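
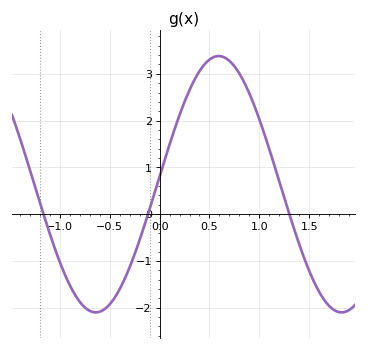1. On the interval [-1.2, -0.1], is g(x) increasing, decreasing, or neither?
neither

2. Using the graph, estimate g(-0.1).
0.109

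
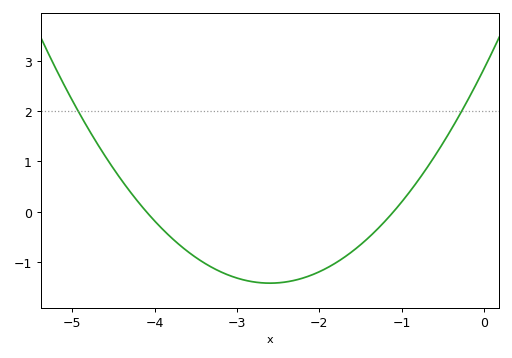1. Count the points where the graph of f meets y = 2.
2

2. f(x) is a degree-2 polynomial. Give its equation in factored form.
y = 0.63(x + 4.1)(x + 1.1)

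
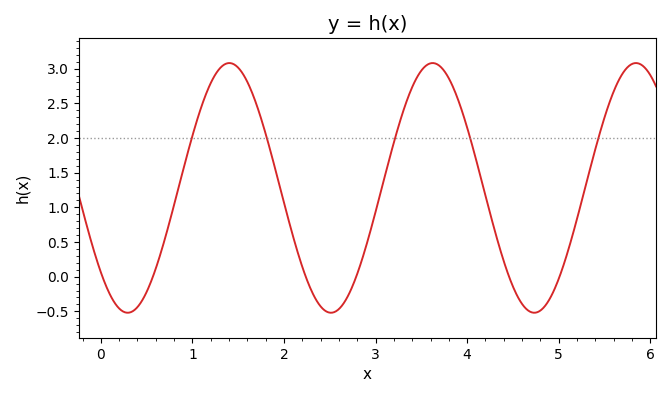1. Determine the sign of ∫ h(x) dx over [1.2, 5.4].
positive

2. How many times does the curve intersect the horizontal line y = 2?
5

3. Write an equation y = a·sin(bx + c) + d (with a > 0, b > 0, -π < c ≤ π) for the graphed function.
y = 1.8sin(2.83x - 2.4) + 1.28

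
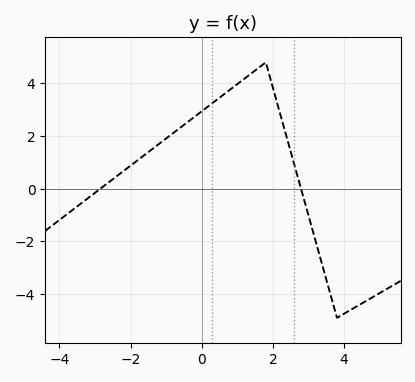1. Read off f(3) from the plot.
-1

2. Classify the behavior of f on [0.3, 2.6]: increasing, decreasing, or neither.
neither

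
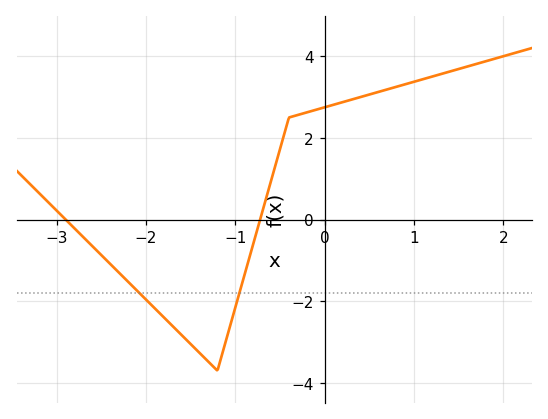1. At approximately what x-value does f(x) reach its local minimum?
-1.2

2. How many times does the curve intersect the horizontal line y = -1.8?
2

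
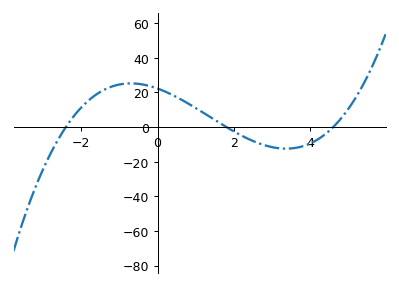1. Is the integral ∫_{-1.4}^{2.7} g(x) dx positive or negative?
positive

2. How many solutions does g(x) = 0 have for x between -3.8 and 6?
3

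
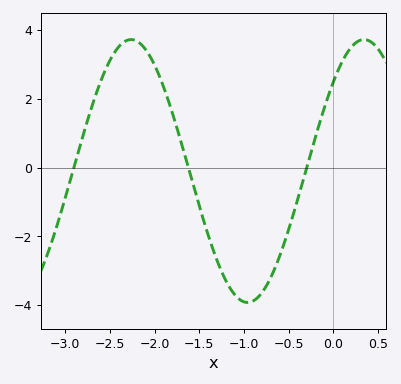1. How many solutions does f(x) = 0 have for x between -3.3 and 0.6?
3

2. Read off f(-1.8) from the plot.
1.6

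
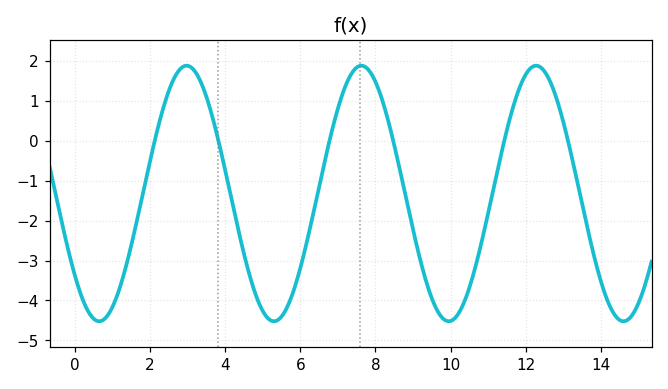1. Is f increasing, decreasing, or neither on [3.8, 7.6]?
neither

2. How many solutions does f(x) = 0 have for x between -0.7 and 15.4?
6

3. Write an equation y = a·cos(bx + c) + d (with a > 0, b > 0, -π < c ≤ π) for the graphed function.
y = 3.2cos(1.35x + 2.27) - 1.32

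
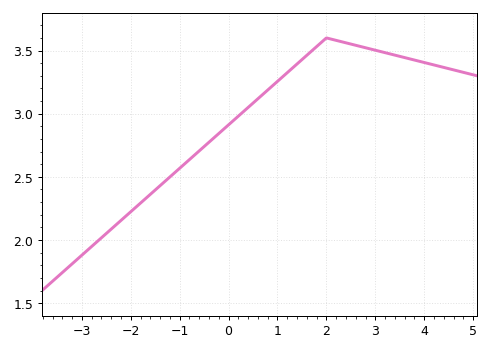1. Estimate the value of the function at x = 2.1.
3.59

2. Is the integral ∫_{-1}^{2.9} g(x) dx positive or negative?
positive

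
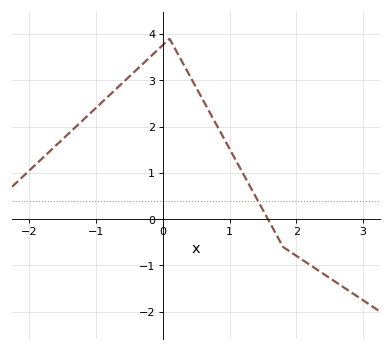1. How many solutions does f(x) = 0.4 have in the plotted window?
1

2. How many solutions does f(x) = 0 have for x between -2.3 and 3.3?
1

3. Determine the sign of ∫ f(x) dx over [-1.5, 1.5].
positive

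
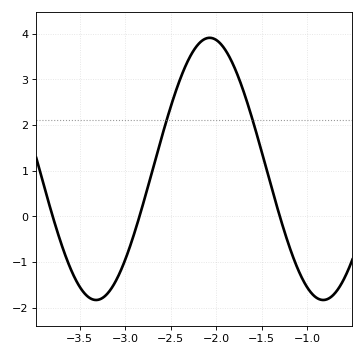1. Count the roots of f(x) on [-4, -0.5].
3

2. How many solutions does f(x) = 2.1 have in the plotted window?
2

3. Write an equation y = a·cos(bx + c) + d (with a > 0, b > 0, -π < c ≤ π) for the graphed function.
y = 2.87cos(2.52x - 1.06) + 1.04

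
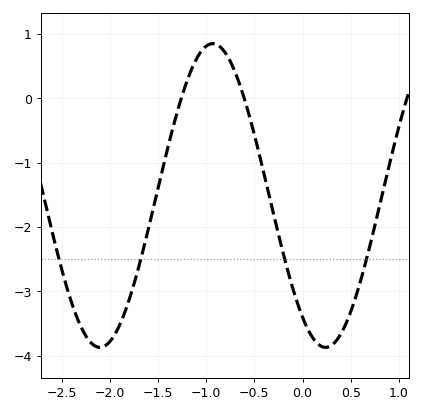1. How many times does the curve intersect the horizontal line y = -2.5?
4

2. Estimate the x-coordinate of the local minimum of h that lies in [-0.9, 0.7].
0.2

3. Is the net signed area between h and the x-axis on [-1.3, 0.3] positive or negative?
negative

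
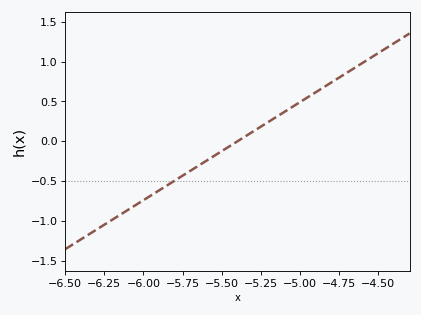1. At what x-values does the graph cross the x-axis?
-5.4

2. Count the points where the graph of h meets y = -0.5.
1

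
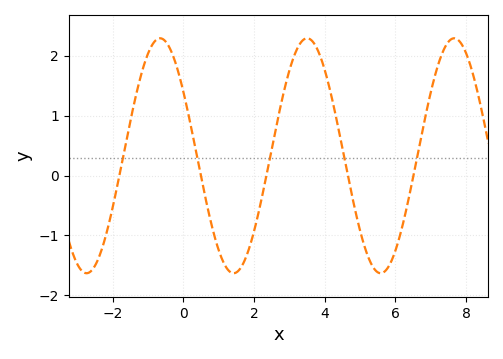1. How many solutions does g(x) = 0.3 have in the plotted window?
5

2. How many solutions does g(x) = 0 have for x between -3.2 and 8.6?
5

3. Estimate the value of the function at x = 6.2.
-0.8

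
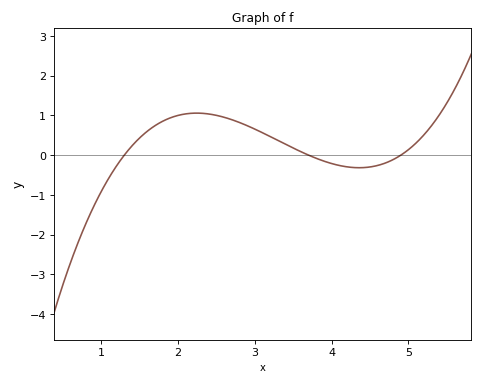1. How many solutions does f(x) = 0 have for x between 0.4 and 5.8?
3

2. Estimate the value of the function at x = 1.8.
0.854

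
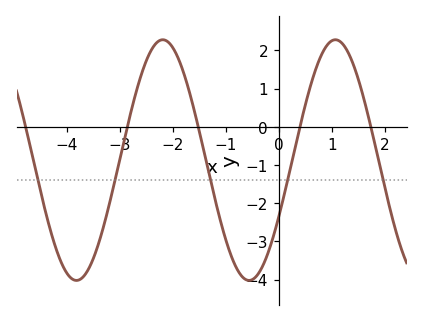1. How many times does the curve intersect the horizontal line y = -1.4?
5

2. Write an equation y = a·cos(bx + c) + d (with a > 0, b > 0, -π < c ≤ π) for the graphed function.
y = 3.15cos(1.93x - 2.06) - 0.87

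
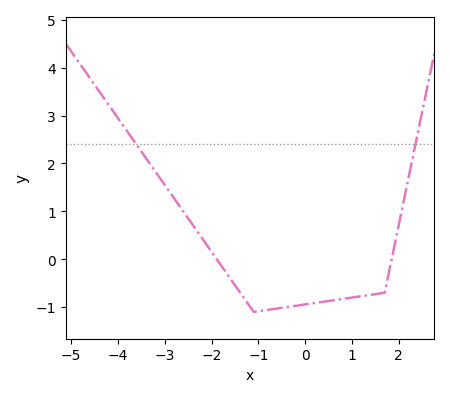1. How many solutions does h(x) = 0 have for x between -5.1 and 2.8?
2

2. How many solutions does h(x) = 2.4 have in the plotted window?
2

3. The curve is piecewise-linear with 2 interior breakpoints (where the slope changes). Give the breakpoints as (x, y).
(-1.1, -1.1); (1.7, -0.7)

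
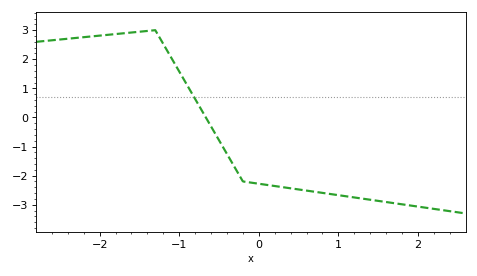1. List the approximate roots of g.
-0.7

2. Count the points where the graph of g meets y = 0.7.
1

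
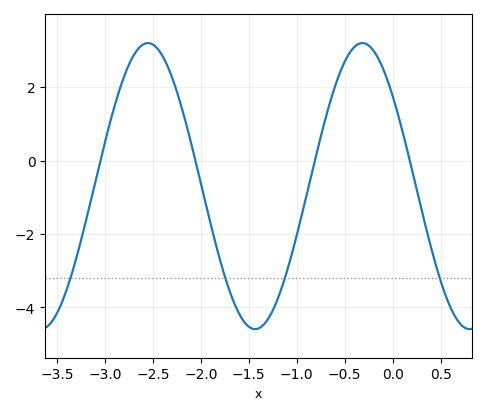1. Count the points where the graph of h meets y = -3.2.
4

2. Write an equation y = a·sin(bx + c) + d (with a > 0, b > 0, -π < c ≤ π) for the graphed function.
y = 3.9sin(2.8x + 2.5) - 0.69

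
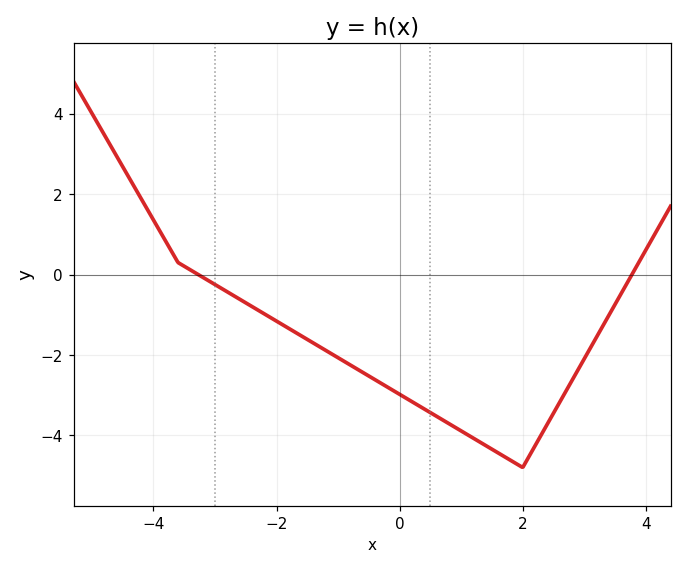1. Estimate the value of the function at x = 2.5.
-3.4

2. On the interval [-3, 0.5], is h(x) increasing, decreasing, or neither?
decreasing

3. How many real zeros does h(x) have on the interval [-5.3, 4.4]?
2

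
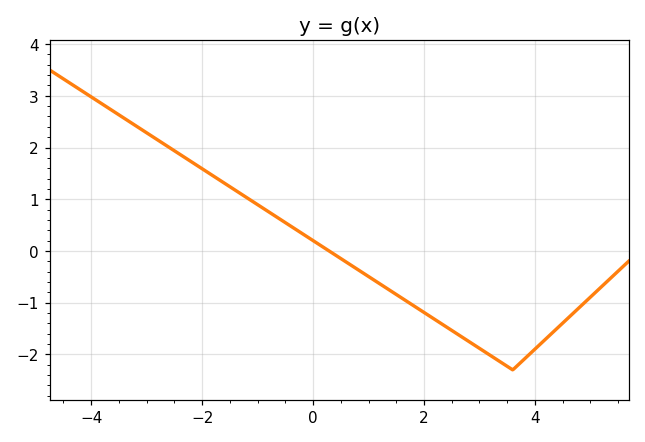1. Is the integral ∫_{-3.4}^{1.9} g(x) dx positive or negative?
positive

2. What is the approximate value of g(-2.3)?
1.8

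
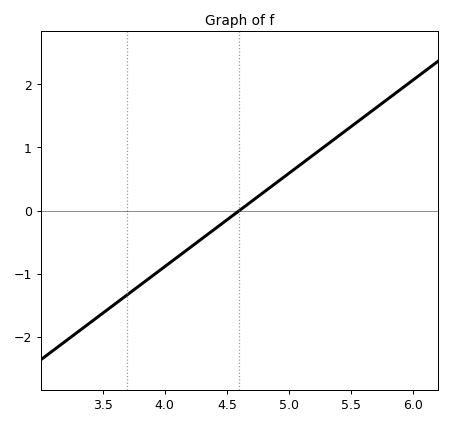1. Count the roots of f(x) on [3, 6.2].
1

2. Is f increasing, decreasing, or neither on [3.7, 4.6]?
increasing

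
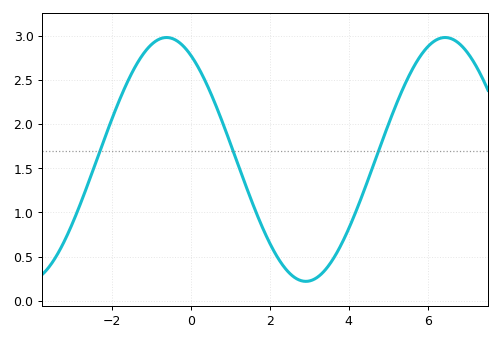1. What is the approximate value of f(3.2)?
0.265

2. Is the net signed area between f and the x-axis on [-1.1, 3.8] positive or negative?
positive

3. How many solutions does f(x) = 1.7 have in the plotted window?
3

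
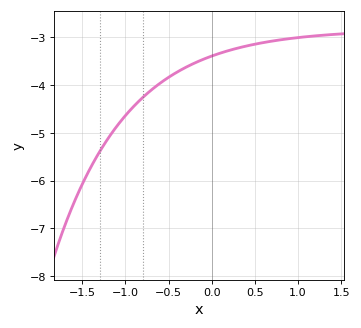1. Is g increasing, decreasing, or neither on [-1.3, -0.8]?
increasing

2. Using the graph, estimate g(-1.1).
-4.9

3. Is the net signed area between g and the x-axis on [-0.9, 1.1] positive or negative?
negative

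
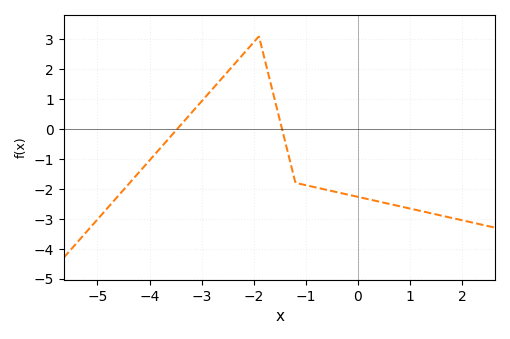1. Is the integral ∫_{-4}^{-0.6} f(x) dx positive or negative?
positive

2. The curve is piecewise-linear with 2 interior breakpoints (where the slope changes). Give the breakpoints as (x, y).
(-1.9, 3.1); (-1.2, -1.8)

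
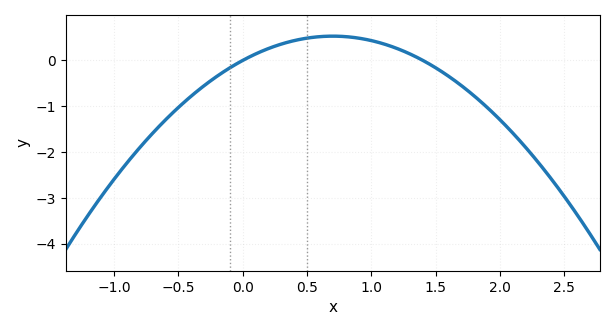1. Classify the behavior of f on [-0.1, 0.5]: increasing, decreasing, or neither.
increasing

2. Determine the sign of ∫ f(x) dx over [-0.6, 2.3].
negative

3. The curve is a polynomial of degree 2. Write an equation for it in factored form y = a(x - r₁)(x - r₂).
y = -1.08(x - 0)(x - 1.4)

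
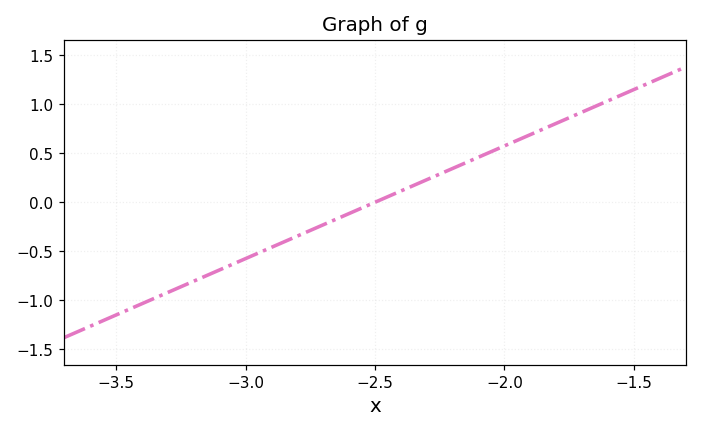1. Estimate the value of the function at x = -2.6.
-0.1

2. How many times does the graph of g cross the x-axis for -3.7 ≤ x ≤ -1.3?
1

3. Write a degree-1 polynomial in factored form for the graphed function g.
y = 1.15(x + 2.5)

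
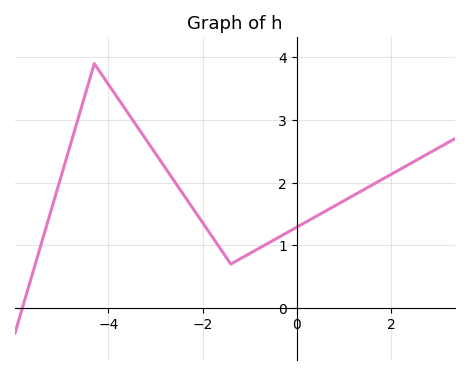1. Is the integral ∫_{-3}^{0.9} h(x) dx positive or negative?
positive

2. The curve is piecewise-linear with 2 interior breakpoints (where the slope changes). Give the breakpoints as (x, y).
(-4.3, 3.9); (-1.4, 0.7)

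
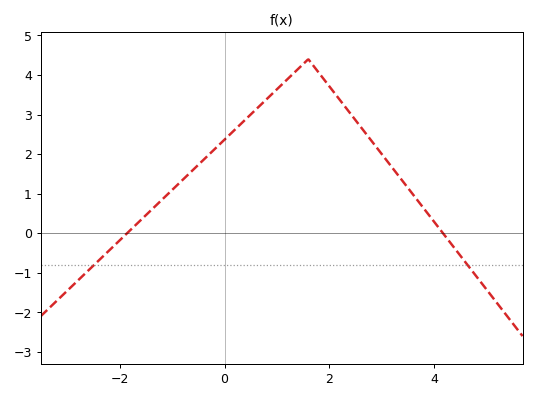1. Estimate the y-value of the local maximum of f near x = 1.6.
4.4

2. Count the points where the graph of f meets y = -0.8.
2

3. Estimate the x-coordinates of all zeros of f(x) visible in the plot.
-1.8, 4.2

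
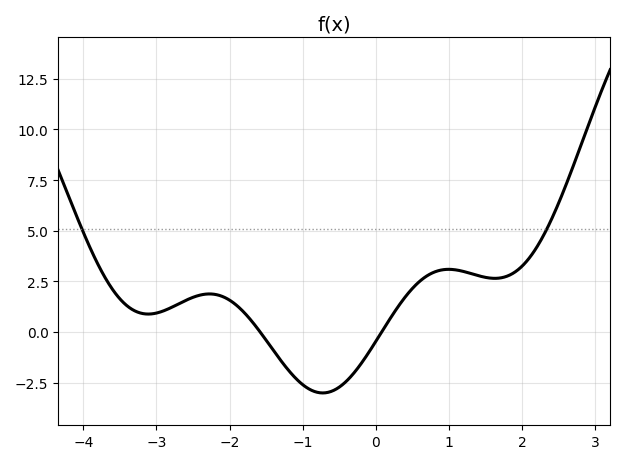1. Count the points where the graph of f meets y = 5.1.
2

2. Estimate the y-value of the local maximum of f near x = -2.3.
1.8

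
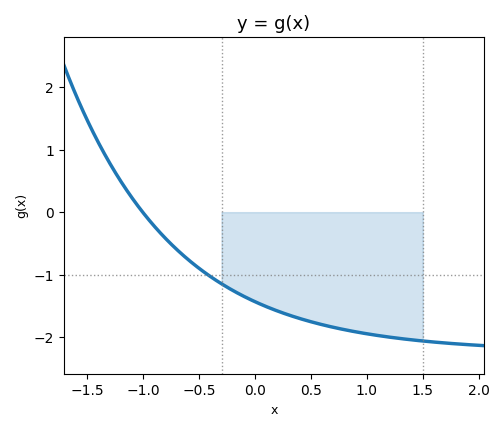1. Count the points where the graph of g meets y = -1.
1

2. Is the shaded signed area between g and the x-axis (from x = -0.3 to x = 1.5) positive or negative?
negative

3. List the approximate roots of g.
-1.01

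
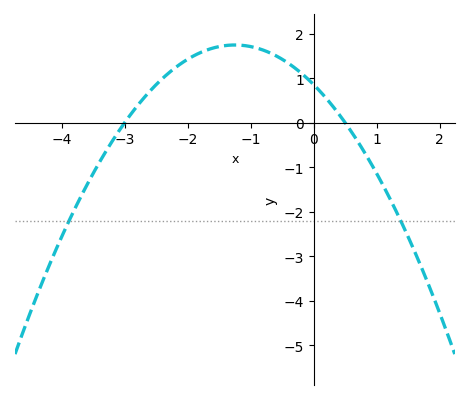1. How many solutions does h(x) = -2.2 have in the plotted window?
2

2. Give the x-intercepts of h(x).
-3, 0.5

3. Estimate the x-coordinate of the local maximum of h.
-1.2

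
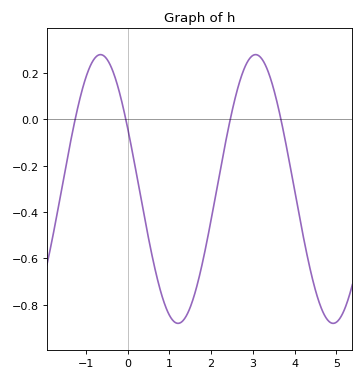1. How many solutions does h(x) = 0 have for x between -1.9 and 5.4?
4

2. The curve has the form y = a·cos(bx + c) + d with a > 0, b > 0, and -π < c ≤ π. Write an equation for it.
y = 0.58cos(1.7x + 1.1) - 0.3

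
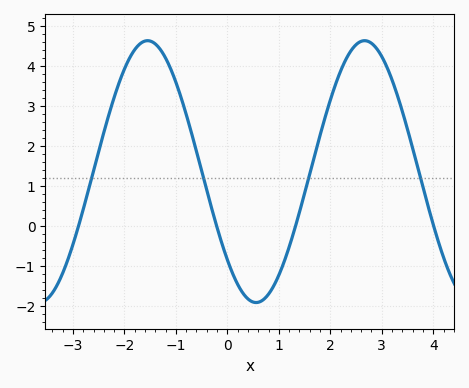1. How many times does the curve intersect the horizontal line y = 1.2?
4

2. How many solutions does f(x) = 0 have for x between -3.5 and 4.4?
4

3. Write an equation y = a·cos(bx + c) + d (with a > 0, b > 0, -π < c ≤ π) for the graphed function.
y = 3.28cos(1.49x + 2.31) + 1.36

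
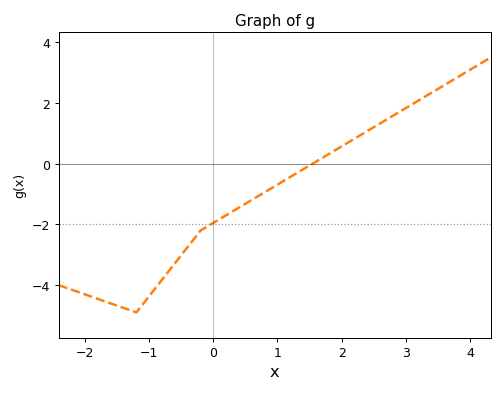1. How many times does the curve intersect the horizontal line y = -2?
1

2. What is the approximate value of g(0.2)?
-1.7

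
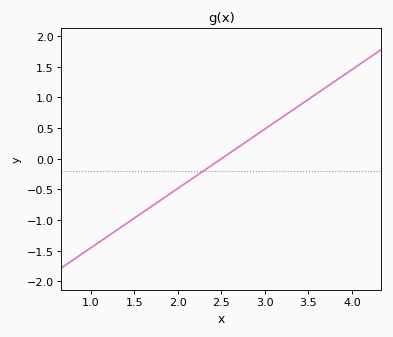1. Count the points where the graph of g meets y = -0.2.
1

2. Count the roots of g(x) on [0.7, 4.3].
1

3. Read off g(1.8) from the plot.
-0.7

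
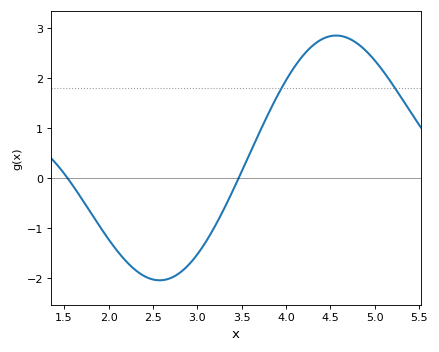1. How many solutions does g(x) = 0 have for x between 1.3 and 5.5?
2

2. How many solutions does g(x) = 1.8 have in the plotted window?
2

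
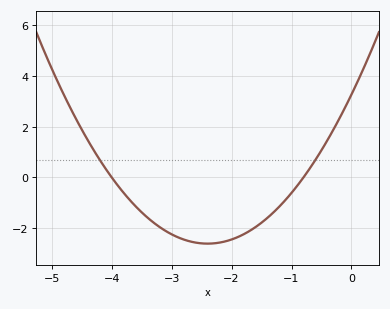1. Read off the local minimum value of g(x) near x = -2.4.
-2.6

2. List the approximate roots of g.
-4, -0.8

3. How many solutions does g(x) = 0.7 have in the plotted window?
2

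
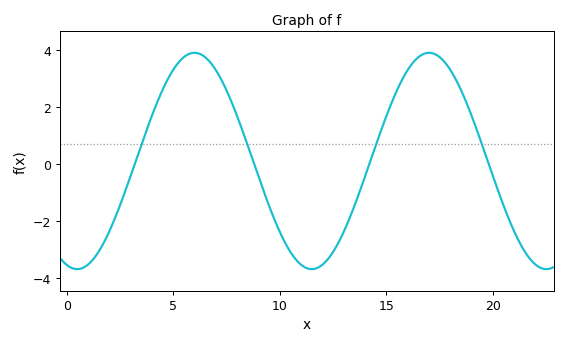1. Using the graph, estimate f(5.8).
3.89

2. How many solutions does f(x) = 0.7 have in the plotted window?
4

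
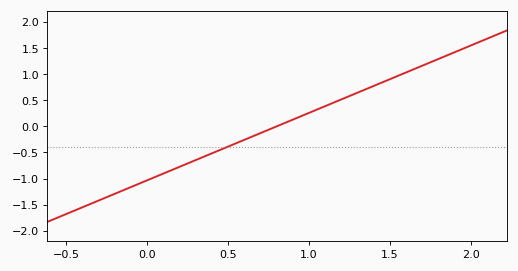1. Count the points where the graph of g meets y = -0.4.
1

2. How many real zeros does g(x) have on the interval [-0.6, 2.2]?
1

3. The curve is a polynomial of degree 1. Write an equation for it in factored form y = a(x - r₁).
y = 1.29(x - 0.8)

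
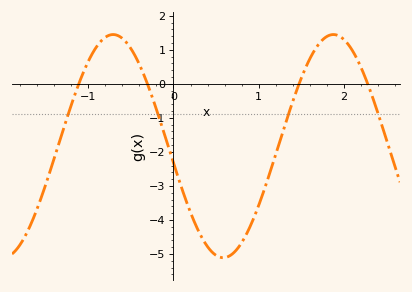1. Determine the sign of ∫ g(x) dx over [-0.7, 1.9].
negative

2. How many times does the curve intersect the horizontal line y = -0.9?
4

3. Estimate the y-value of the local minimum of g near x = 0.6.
-5.1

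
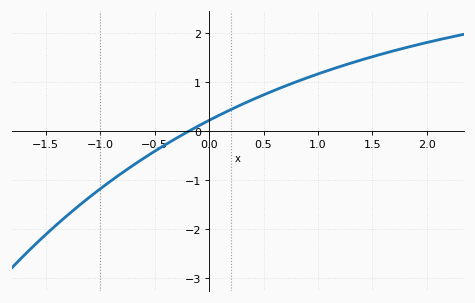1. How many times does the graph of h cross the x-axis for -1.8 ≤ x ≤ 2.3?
1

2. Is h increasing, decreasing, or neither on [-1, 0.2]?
increasing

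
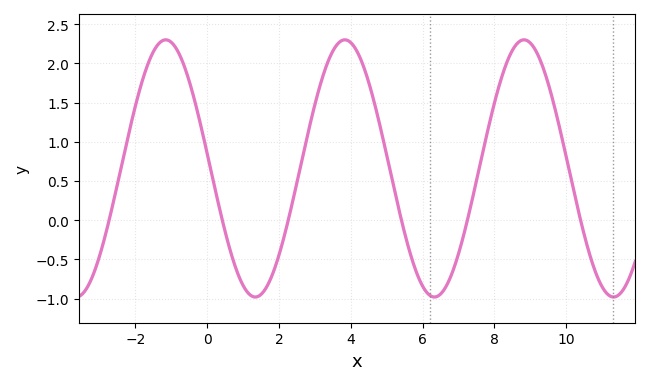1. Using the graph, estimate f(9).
2.25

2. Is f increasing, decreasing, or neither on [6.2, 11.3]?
neither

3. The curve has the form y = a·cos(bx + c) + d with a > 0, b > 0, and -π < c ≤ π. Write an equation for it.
y = 1.64cos(1.3x + 1.5) + 0.66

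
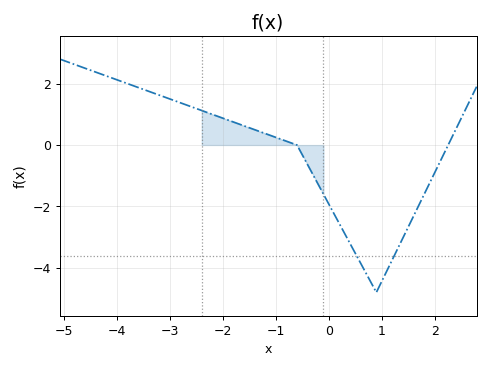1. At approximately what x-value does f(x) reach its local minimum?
0.8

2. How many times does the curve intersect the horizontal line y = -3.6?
2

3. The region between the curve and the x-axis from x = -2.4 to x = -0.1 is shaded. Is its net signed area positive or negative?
positive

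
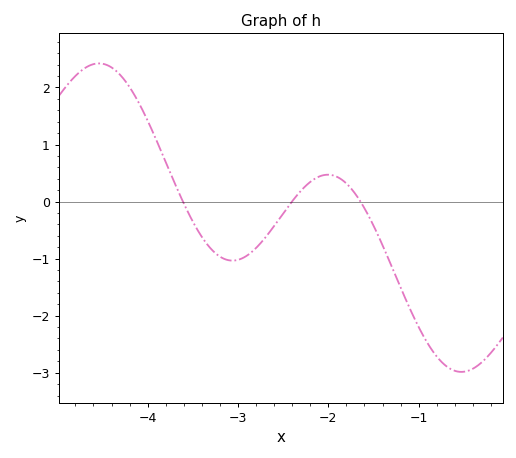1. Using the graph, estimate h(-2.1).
0.44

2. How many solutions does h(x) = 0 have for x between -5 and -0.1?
3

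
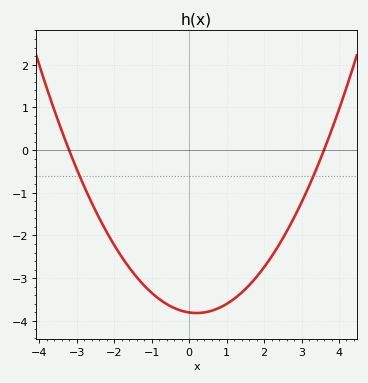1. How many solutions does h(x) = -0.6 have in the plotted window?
2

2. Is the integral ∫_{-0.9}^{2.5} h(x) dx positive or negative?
negative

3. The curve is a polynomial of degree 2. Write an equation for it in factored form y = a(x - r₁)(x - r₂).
y = 0.33(x + 3.2)(x - 3.6)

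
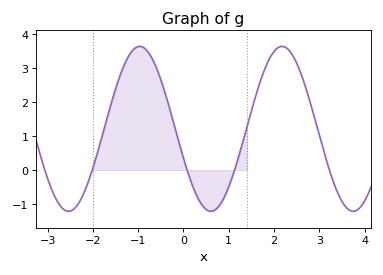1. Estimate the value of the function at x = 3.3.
-0.3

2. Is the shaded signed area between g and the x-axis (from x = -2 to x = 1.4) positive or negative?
positive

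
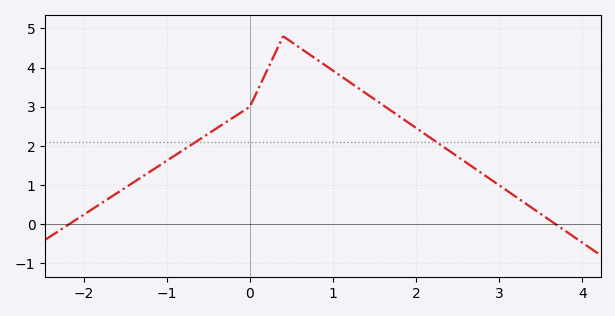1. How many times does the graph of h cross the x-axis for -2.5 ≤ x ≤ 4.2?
2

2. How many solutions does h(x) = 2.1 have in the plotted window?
2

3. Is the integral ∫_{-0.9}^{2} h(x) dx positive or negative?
positive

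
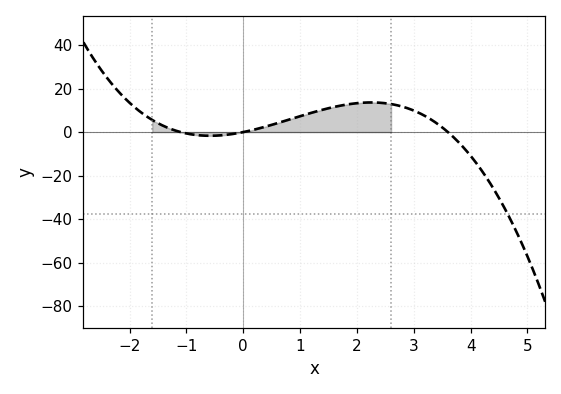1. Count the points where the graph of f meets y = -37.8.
1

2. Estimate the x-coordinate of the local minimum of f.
-0.6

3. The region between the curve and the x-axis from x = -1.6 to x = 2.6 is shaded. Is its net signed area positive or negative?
positive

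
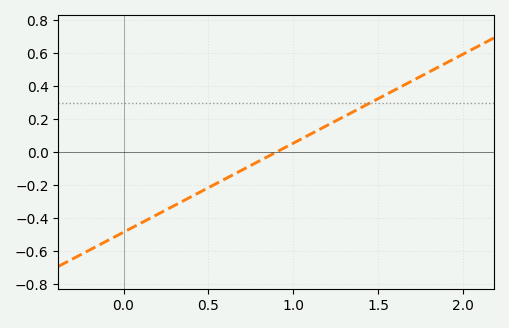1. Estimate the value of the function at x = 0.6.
-0.162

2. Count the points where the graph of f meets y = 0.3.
1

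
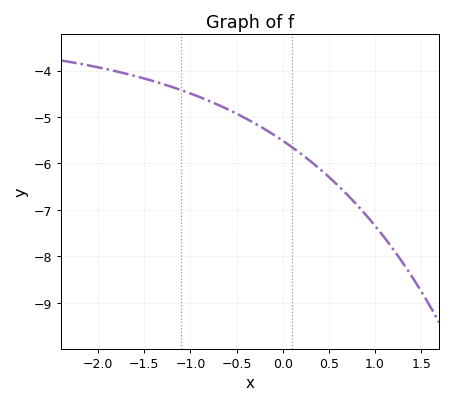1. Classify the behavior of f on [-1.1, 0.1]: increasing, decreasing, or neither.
decreasing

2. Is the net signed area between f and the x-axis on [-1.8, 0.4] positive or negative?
negative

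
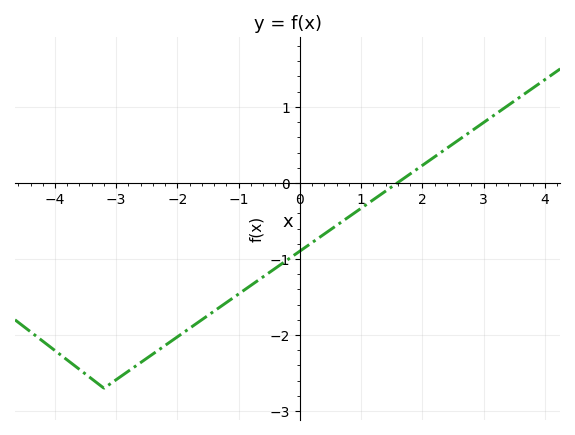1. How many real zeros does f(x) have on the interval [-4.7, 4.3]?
1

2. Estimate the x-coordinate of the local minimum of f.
-3.2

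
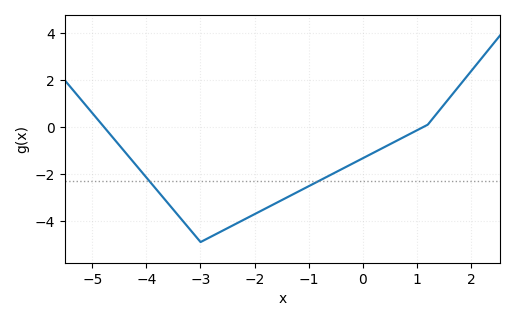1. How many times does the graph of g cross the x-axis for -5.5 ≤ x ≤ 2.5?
2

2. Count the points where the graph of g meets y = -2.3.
2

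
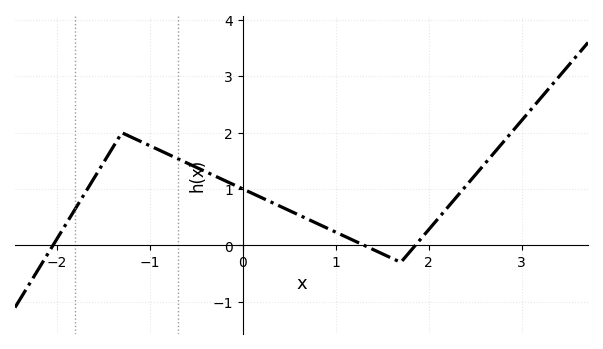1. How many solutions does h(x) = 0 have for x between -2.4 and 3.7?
3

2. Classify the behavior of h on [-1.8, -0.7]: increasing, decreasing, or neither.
neither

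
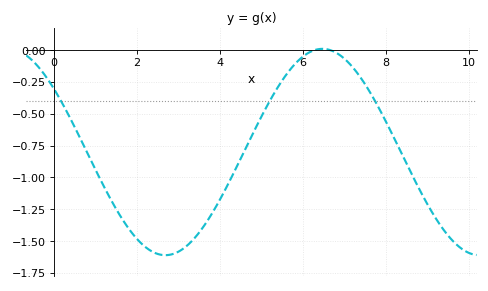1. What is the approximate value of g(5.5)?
-0.24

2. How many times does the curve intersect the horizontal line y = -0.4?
3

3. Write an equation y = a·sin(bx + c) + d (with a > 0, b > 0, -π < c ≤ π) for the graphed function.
y = 0.81sin(0.83x + 2.5) - 0.8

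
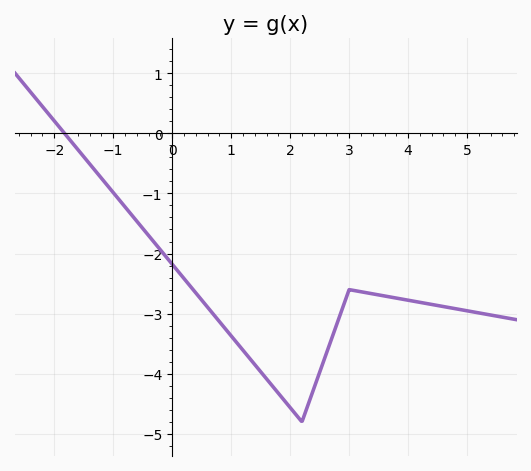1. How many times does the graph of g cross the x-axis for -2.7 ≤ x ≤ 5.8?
1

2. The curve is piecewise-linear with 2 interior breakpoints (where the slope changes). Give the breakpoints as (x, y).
(2.2, -4.8); (3, -2.6)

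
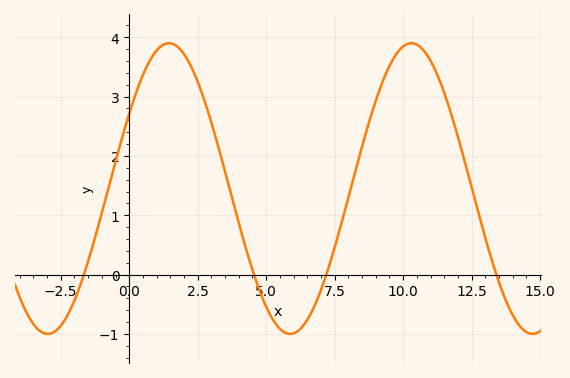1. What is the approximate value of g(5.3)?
-0.798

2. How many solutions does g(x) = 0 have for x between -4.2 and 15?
4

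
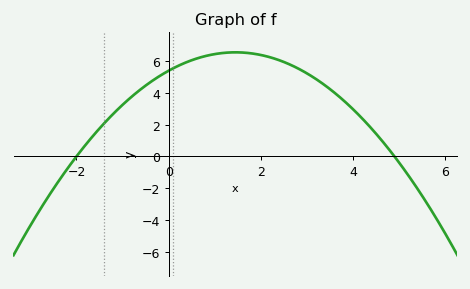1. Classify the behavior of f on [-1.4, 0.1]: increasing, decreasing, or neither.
increasing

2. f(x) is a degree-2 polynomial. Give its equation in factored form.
y = -0.55(x + 2)(x - 4.9)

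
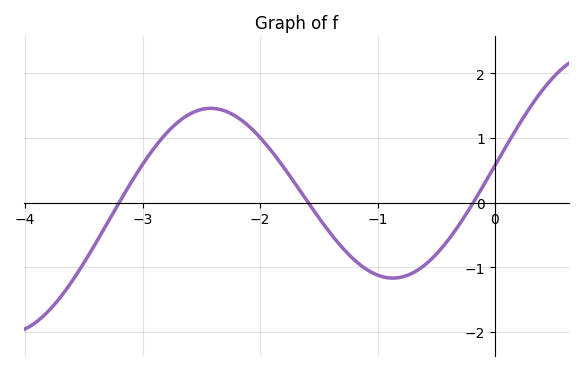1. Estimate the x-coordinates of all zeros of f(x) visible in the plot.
-3.2, -1.59, -0.184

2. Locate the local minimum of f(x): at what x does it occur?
-0.87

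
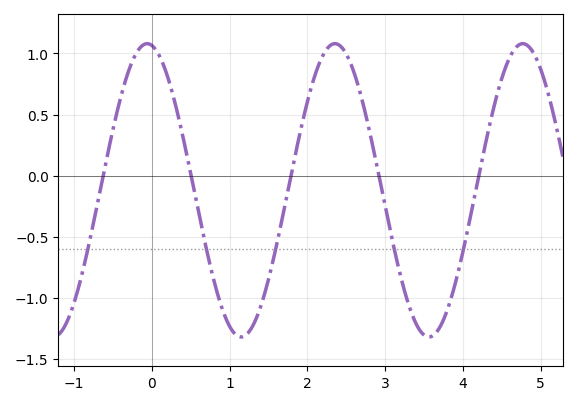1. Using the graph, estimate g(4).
-0.65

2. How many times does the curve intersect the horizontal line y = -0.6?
5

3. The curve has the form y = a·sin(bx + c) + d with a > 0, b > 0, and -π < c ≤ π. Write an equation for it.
y = 1.2sin(2.6x + 1.7) - 0.12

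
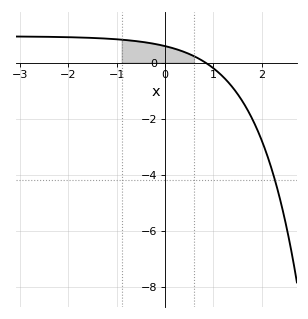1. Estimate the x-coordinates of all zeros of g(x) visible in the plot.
0.8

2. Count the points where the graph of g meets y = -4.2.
1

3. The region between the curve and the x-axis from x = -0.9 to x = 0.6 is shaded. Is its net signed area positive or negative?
positive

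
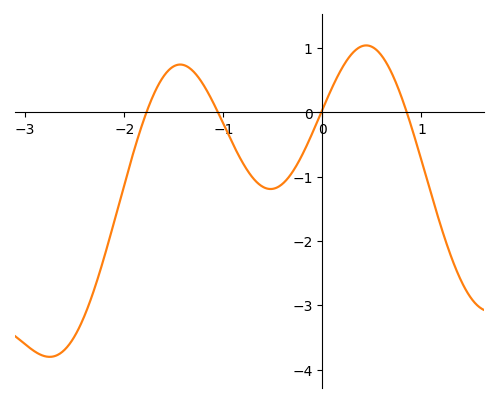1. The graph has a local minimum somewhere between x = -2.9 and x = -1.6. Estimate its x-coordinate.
-2.75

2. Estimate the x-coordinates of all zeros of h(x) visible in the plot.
-1.78, -1.05, -0.011, 0.853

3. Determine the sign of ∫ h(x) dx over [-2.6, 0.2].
negative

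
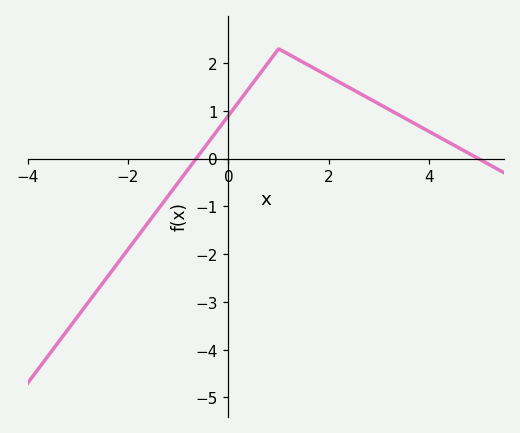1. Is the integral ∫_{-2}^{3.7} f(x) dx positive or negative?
positive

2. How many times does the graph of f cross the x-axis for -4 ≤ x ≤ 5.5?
2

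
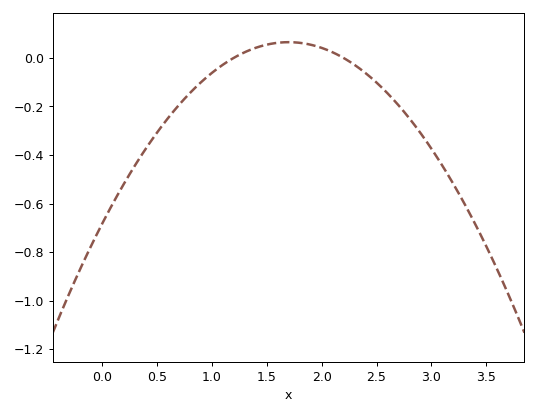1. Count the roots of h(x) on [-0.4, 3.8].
2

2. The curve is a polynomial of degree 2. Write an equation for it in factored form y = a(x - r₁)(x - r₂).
y = -0.26(x - 1.2)(x - 2.2)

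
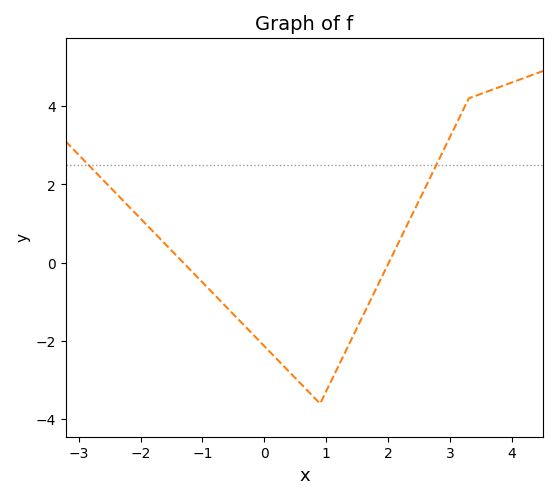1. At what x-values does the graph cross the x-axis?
-1.4, 2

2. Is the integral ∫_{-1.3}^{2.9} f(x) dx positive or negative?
negative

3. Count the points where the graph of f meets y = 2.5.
2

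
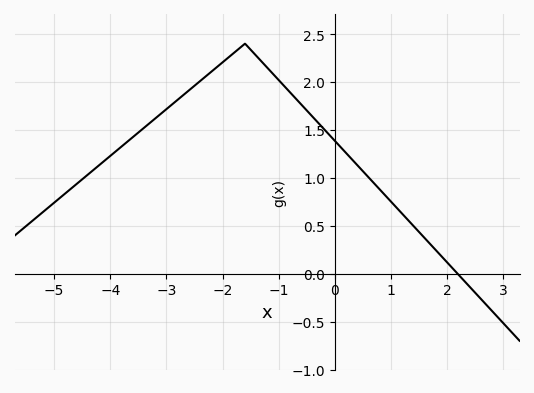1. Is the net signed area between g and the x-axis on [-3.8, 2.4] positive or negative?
positive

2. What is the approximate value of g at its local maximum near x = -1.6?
2.4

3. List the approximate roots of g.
2.2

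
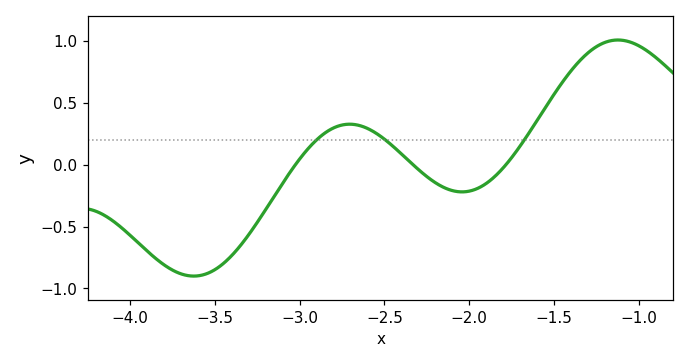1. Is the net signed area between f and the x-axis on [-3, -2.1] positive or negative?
positive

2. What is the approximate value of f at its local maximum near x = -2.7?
0.35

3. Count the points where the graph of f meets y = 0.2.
3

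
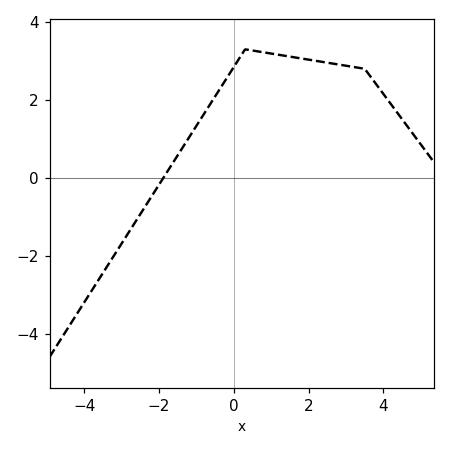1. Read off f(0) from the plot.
2.85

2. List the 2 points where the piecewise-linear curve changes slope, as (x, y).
(0.3, 3.3); (3.5, 2.8)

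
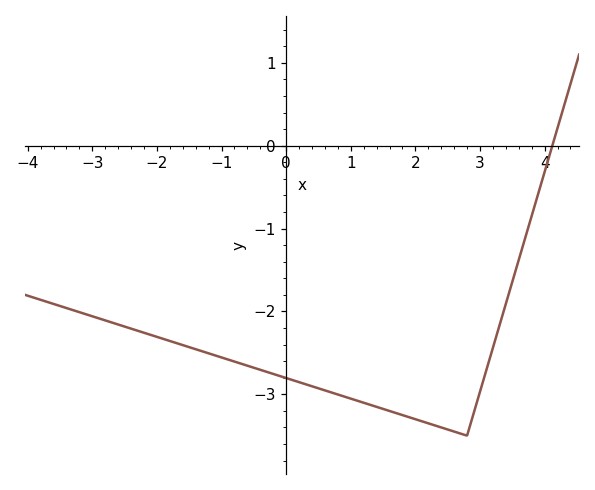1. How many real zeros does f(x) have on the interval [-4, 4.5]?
1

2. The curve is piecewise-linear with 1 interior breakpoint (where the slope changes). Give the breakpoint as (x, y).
(2.8, -3.5)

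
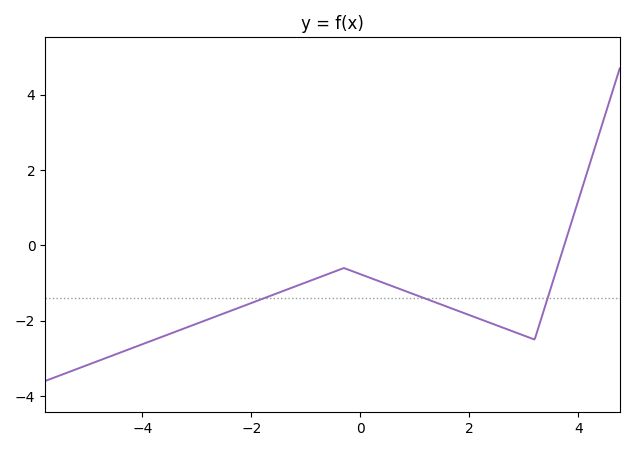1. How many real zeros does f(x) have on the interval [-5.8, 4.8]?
1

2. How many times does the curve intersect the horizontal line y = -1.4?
3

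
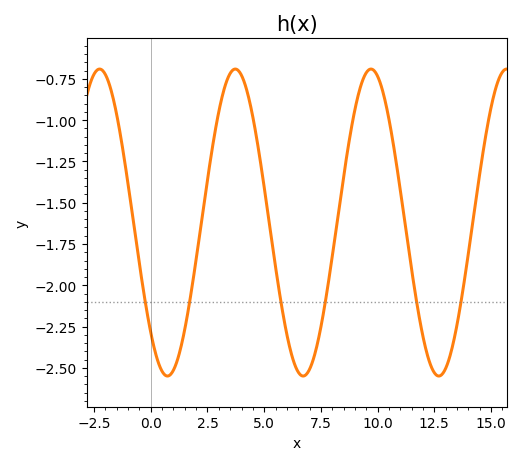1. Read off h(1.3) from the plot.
-2.4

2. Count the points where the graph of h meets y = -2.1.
6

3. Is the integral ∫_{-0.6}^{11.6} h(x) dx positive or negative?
negative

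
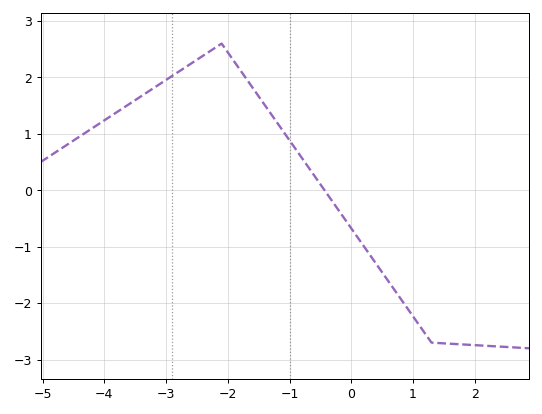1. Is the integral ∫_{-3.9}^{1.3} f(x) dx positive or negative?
positive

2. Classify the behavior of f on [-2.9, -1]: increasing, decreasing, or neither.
neither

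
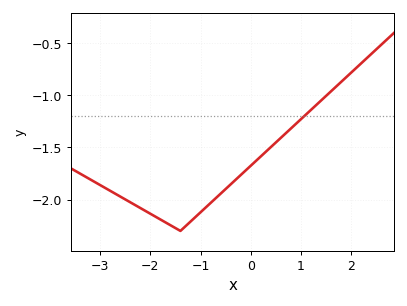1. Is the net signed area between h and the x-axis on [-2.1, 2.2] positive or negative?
negative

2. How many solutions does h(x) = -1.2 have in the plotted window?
1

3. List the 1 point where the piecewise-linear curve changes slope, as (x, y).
(-1.4, -2.3)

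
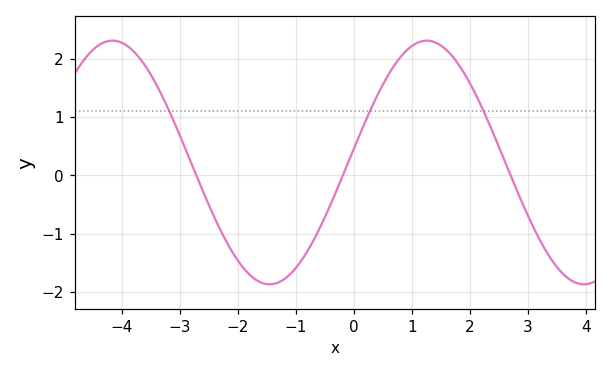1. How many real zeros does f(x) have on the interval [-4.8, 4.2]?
3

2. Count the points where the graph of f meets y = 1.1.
3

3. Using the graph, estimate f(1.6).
2.15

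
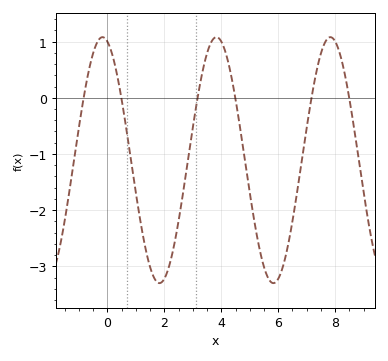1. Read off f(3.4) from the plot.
0.602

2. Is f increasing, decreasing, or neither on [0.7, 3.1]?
neither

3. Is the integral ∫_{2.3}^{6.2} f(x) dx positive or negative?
negative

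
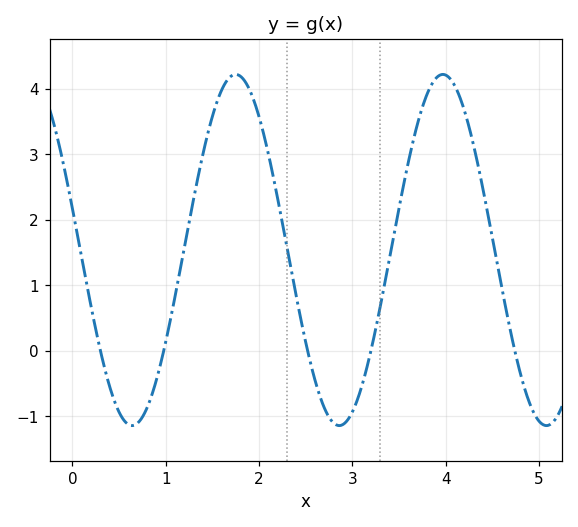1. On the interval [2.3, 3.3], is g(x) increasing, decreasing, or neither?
neither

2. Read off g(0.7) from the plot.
-1.1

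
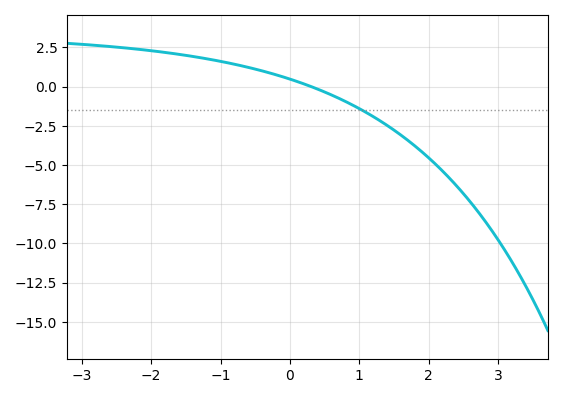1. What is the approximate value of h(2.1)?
-5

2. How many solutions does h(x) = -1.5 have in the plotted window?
1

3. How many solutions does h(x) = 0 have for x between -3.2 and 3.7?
1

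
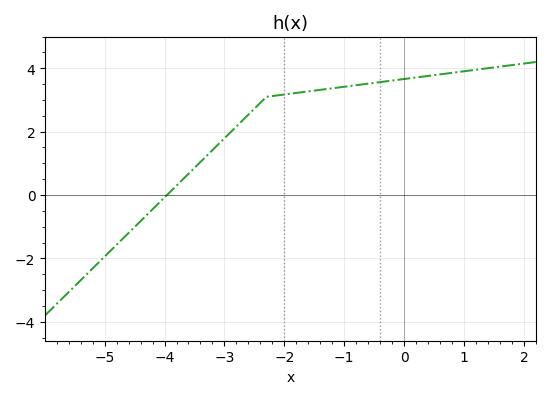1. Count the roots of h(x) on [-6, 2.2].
1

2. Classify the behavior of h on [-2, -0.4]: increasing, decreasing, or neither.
increasing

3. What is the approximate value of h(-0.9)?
3.44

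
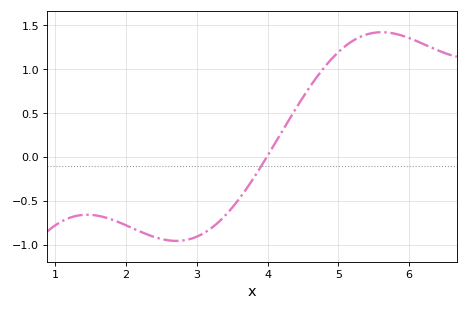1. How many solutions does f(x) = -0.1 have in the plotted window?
1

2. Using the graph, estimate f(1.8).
-0.7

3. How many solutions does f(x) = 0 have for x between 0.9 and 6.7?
1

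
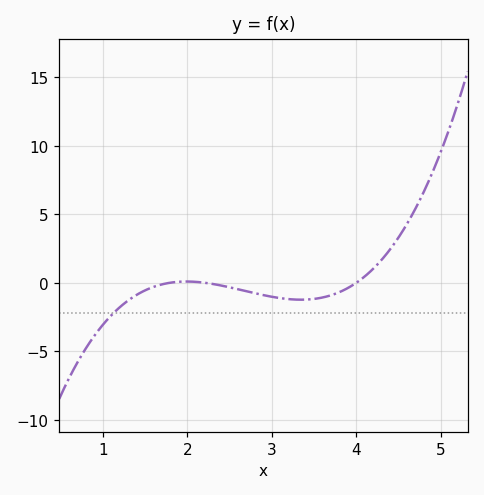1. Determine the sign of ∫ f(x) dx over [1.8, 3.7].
negative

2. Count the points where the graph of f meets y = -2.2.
1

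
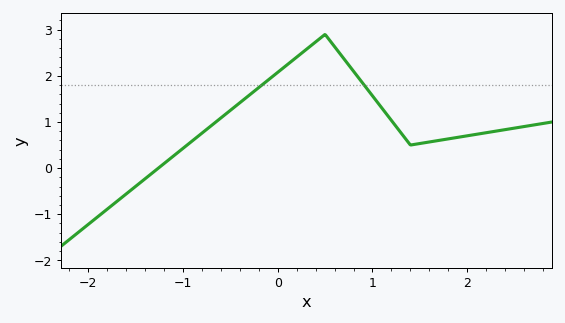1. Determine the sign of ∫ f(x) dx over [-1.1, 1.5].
positive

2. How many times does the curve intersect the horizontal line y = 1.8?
2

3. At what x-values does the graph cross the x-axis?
-1.26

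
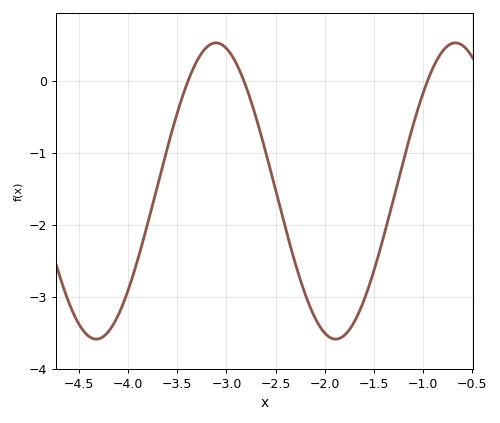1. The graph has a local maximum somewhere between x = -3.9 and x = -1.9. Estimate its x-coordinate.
-3.11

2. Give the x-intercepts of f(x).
-3.39, -2.82, -0.955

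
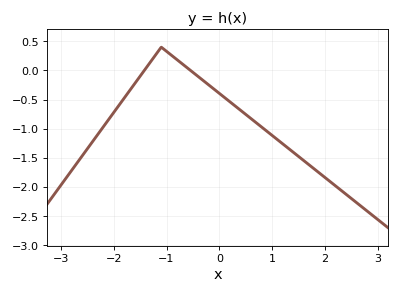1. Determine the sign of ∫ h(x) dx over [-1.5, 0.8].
negative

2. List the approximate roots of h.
-1.42, -0.545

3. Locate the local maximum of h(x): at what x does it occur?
-1.1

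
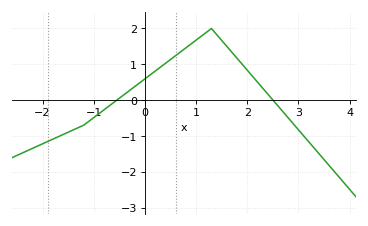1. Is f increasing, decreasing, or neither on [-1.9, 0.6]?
increasing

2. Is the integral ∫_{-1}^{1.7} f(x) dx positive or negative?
positive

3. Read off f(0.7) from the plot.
1.4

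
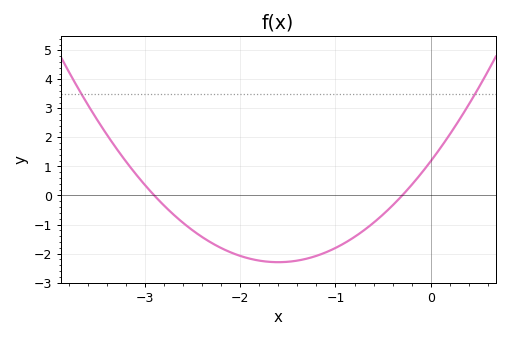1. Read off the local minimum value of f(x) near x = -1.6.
-2.3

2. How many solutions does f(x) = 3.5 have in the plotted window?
2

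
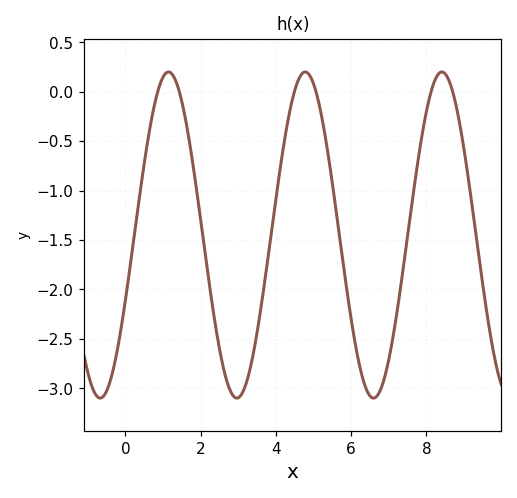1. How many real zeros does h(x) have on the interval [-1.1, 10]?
6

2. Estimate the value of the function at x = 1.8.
-0.75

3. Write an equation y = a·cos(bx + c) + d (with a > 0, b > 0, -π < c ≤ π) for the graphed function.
y = 1.65cos(1.7x - 2) - 1.45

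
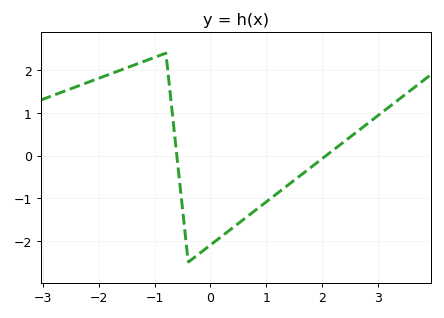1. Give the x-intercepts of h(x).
-0.604, 2.08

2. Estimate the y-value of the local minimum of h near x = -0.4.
-2.5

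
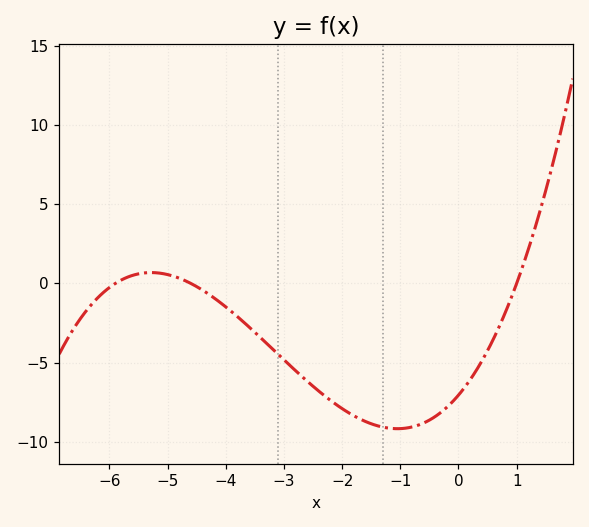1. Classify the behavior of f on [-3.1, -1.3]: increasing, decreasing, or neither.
decreasing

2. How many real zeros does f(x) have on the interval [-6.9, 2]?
3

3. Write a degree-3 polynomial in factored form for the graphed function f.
y = 0.26(x + 5.9)(x + 4.6)(x - 1)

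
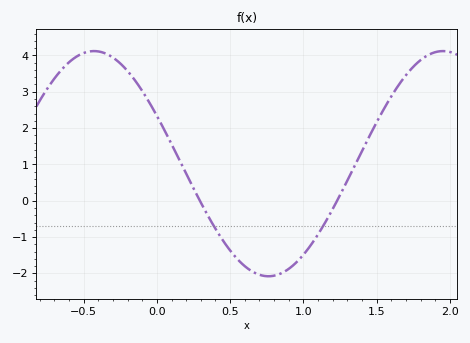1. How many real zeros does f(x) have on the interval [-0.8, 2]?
2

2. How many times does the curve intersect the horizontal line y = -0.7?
2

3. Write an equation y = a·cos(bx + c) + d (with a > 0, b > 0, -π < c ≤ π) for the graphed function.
y = 3.1cos(2.6x + 1.1) + 1.02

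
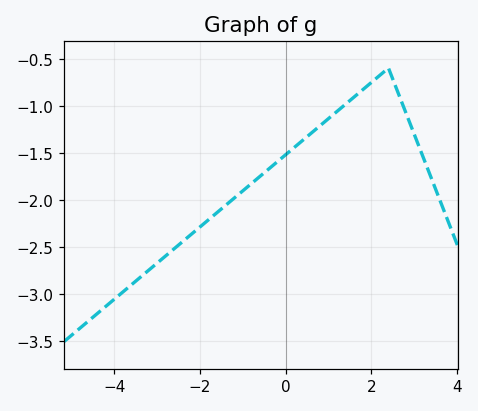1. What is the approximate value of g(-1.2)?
-2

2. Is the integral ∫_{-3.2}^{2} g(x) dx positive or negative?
negative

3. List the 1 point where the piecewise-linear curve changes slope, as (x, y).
(2.4, -0.6)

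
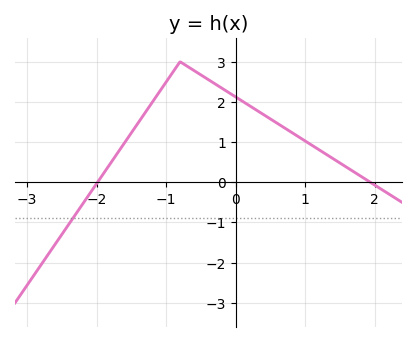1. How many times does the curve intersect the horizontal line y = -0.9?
1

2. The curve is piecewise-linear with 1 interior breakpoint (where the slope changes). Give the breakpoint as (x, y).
(-0.8, 3)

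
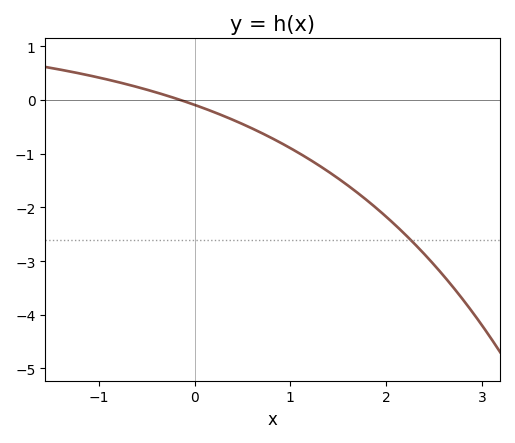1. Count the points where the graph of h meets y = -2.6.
1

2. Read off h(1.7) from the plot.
-1.73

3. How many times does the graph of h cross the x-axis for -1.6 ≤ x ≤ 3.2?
1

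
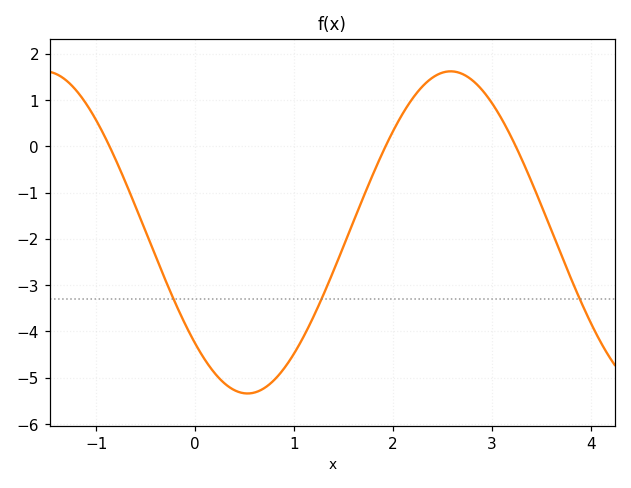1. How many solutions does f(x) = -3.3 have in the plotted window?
3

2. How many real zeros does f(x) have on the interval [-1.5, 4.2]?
3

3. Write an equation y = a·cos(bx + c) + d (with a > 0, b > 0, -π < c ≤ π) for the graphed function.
y = 3.48cos(1.5x + 2.3) - 1.86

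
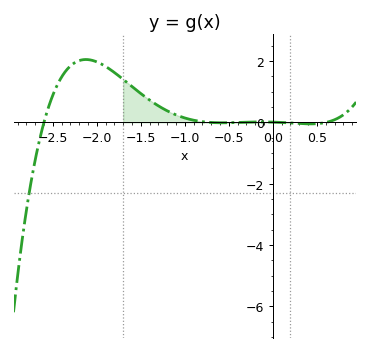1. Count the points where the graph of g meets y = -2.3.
1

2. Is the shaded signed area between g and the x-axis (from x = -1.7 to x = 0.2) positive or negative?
positive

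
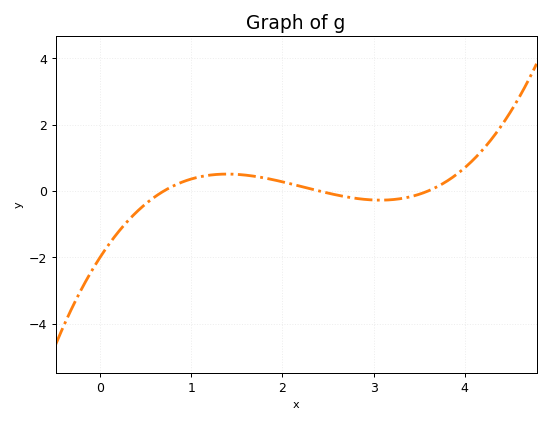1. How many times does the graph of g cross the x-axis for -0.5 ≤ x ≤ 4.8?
3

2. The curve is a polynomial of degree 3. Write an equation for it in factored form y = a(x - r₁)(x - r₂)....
y = 0.33(x - 0.7)(x - 2.4)(x - 3.6)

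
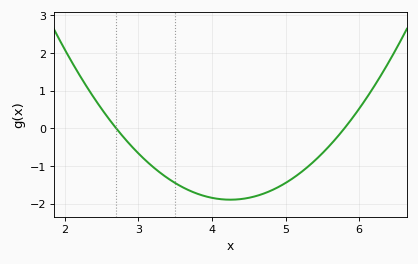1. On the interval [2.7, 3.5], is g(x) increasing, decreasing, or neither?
decreasing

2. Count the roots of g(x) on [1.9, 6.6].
2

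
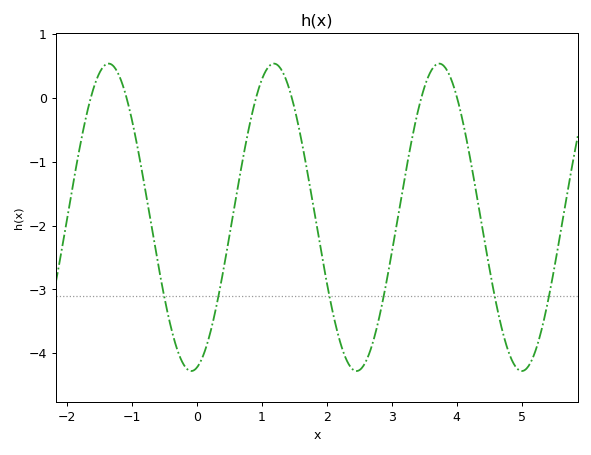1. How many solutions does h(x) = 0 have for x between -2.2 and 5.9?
6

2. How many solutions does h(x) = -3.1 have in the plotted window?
6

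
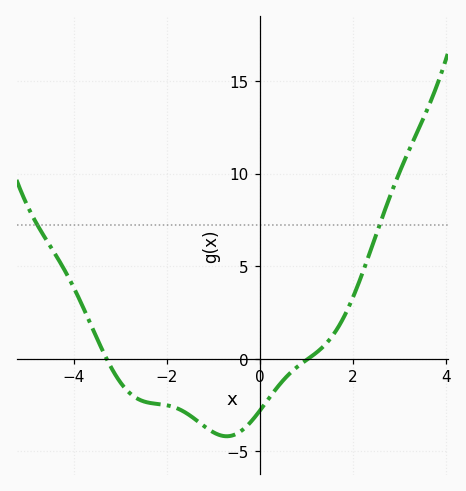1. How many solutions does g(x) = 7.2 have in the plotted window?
2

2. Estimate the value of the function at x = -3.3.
0.052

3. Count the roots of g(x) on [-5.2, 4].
2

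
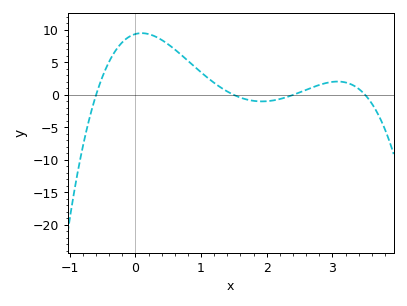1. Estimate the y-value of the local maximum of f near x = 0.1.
9.5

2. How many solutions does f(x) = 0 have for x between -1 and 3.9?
4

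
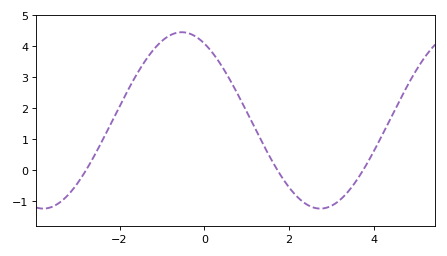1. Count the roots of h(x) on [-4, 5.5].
3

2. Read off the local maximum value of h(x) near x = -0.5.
4.4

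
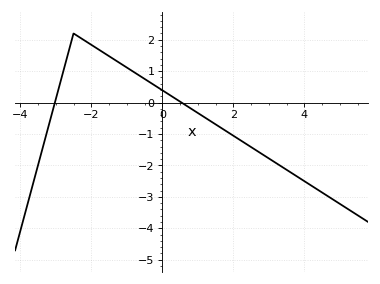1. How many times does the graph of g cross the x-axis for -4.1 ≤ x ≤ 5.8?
2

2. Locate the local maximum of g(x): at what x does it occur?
-2.4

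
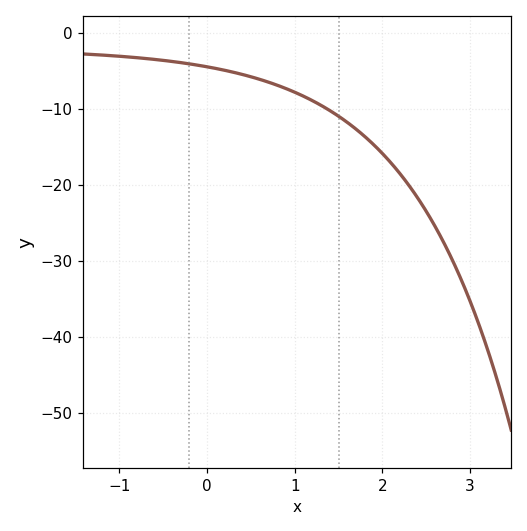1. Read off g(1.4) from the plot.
-10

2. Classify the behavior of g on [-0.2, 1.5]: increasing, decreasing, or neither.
decreasing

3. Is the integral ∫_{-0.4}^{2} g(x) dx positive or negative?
negative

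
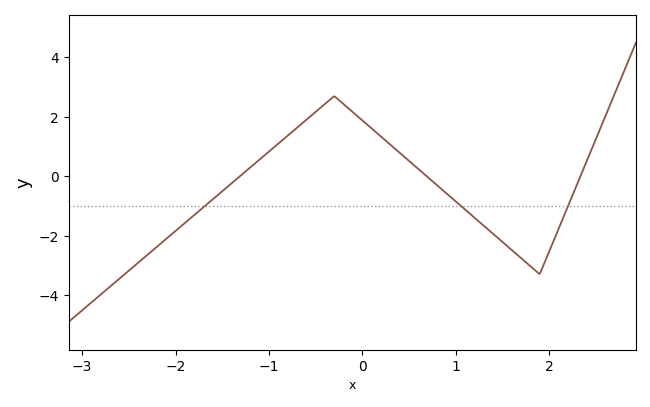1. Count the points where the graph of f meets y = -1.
3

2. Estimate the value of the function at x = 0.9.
-0.6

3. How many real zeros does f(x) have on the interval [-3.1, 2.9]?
3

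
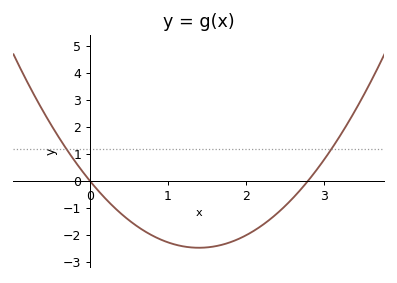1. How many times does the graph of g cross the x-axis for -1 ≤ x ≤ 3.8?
2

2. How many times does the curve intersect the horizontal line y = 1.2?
2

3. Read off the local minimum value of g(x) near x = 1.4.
-2.49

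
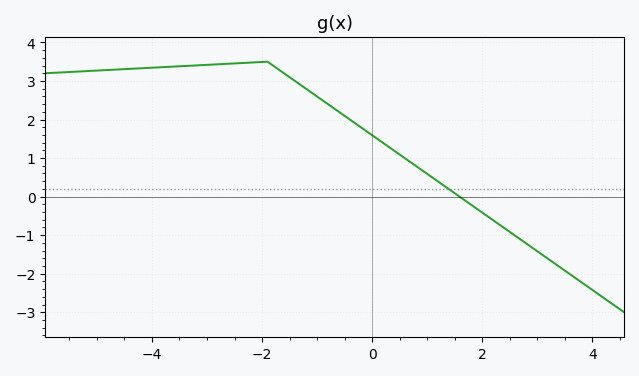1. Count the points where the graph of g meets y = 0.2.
1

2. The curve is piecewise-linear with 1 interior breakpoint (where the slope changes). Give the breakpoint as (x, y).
(-1.9, 3.5)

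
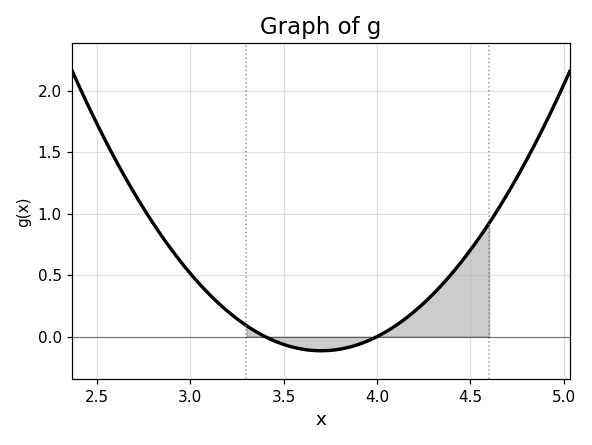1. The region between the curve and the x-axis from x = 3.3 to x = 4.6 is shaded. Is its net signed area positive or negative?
positive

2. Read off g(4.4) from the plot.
0.5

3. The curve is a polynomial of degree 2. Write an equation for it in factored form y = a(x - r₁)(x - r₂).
y = 1.28(x - 3.4)(x - 4)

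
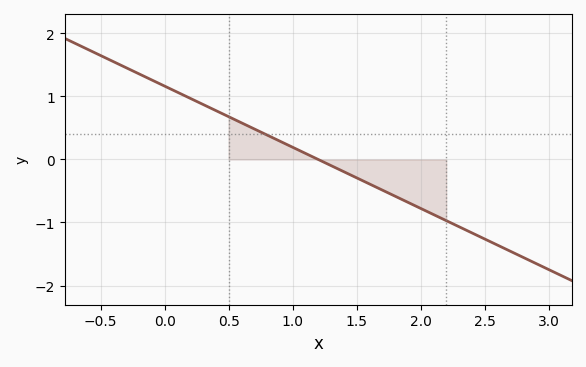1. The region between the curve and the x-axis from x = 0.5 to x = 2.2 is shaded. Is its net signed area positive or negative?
negative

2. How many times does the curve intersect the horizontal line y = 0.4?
1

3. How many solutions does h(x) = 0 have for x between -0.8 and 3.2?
1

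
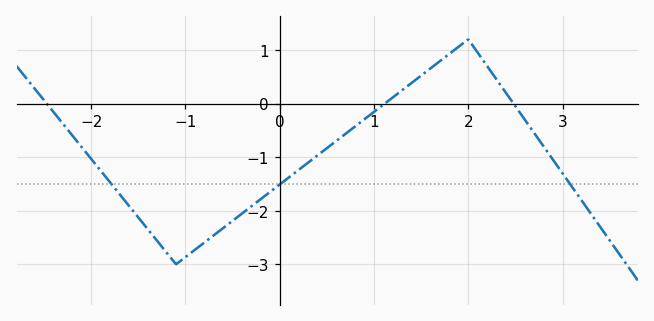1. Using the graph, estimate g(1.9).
1.1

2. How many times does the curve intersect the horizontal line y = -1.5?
3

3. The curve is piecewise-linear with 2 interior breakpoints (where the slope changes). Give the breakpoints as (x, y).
(-1.1, -3); (2, 1.2)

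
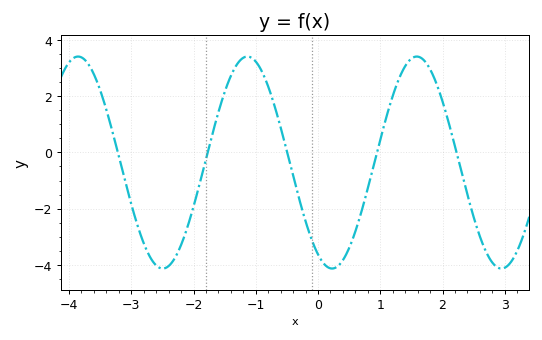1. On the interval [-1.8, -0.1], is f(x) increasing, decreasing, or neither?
neither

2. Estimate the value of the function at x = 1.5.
3.34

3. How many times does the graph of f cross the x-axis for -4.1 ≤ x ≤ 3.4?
5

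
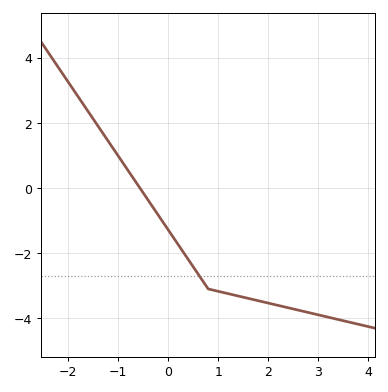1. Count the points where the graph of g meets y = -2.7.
1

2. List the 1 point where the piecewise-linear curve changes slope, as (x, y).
(0.8, -3.1)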